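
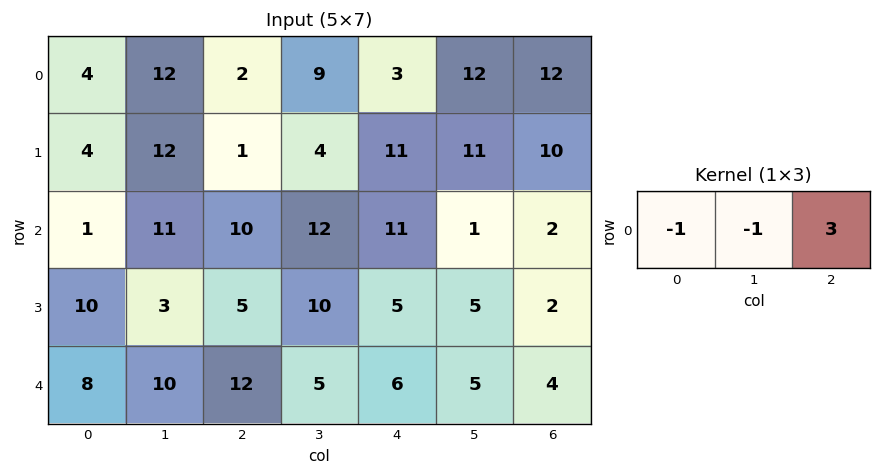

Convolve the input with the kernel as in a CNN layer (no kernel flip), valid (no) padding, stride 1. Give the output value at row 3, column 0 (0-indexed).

2

The receptive field on the input at this output position is [10 3 5]. Elementwise product with the kernel and sum: 10·-1 + 3·-1 + 5·3.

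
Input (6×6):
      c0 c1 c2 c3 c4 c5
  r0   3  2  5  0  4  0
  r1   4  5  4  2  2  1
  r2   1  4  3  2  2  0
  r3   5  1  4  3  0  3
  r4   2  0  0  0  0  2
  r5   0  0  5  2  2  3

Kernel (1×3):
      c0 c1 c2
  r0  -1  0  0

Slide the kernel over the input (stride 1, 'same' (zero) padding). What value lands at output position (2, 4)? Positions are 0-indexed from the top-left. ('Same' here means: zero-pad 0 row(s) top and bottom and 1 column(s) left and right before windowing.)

-2

The receptive field on the zero-padded input at this output position is [2 2 0]. Elementwise product with the kernel and sum: 2·-1.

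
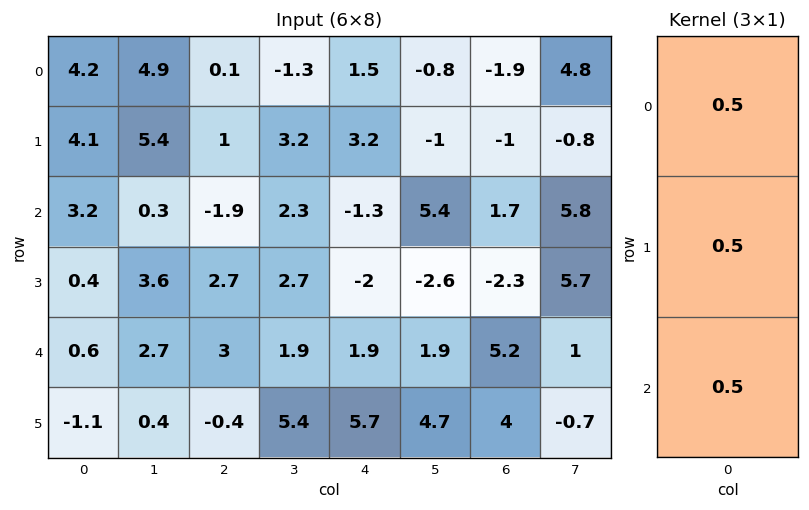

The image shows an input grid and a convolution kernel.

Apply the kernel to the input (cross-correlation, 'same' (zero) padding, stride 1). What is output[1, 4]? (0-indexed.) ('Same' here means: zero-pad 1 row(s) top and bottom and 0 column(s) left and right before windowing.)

1.7

The receptive field on the zero-padded input at this output position is [1.5 / 3.2 / -1.3]. Elementwise product with the kernel and sum: 1.5·0.5 + 3.2·0.5 + -1.3·0.5.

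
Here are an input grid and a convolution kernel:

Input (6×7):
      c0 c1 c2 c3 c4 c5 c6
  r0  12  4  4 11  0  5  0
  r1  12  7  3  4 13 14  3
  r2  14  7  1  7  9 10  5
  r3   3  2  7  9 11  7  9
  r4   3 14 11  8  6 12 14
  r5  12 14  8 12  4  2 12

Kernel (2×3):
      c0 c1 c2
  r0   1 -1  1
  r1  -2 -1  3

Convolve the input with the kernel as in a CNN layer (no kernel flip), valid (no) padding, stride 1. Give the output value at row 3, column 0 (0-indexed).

21

The receptive field on the input at this output position is [3 2 7 / 3 14 11]. Elementwise product with the kernel and sum: 3·1 + 2·-1 + 7·1 + 3·-2 + 14·-1 + 11·3.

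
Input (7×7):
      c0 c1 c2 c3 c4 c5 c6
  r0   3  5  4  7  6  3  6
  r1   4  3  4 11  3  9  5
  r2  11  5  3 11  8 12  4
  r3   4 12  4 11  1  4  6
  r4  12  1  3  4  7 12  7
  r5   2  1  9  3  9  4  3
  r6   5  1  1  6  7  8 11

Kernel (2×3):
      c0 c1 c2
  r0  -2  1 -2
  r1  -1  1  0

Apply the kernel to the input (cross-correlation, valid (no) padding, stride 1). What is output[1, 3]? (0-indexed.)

The receptive field on the input at this output position is [11 3 9 / 11 8 12]. Elementwise product with the kernel and sum: 11·-2 + 3·1 + 9·-2 + 11·-1 + 8·1.

-40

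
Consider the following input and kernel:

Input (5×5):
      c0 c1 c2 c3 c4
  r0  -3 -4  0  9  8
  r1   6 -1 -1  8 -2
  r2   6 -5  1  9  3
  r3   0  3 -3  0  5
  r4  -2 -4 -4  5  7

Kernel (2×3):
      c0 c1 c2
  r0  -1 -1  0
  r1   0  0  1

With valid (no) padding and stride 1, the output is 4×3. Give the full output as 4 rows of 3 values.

6 12 -11
-4 11 -4
-4 4 -5
-7 5 10

Output[0,0]: The receptive field on the input at this output position is [-3 -4 0 / 6 -1 -1]. Elementwise product with the kernel and sum: -3·-1 + -4·-1 + -1·1.
Output[0,1]: The receptive field on the input at this output position is [-4 0 9 / -1 -1 8]. Elementwise product with the kernel and sum: -4·-1 + 0·-1 + 8·1.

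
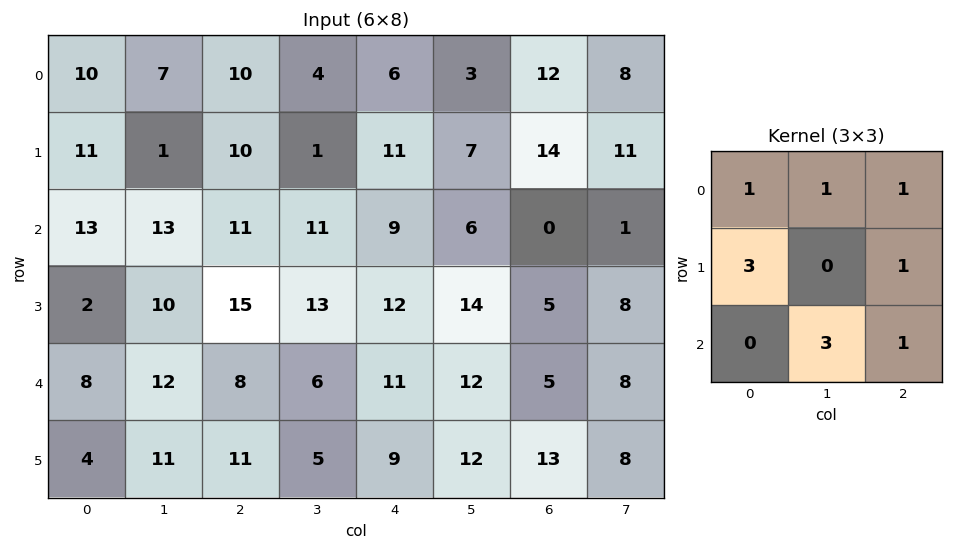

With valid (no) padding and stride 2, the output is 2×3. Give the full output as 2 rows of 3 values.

Output[0,0]: The receptive field on the input at this output position is [10 7 10 / 11 1 10 / 13 13 11]. Elementwise product with the kernel and sum: 10·1 + 7·1 + 10·1 + 11·3 + 10·1 + 13·3 + 11·1.

120 103 86
102 117 97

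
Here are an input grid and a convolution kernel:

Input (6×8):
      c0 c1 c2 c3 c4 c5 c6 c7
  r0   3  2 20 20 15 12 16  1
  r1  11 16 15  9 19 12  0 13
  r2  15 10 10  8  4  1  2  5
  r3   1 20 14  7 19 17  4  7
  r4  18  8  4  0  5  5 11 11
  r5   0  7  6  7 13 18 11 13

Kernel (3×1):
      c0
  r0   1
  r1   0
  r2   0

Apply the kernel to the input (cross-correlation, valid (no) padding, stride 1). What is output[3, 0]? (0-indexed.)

1

The receptive field on the input at this output position is [1 / 18 / 0]. Elementwise product with the kernel and sum: 1·1.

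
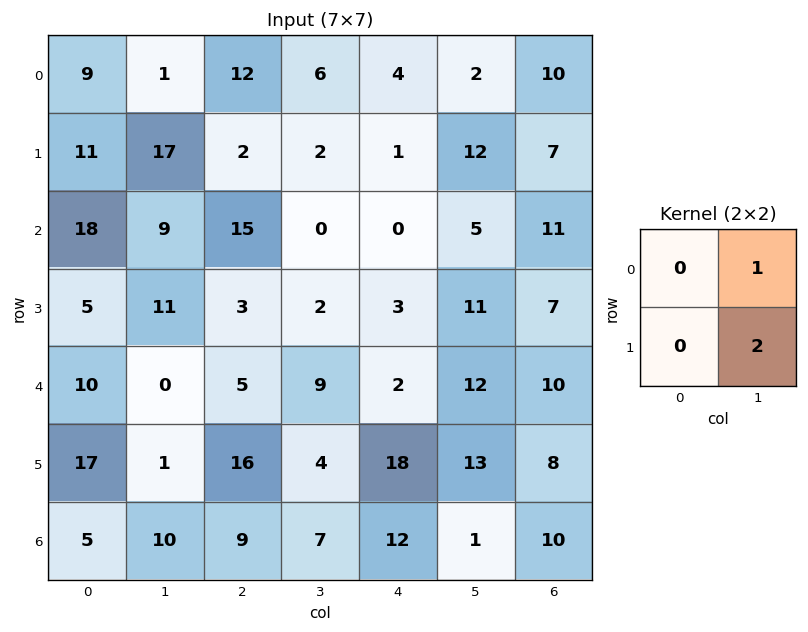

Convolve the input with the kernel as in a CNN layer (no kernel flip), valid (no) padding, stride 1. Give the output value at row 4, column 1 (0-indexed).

The receptive field on the input at this output position is [0 5 / 1 16]. Elementwise product with the kernel and sum: 5·1 + 16·2.

37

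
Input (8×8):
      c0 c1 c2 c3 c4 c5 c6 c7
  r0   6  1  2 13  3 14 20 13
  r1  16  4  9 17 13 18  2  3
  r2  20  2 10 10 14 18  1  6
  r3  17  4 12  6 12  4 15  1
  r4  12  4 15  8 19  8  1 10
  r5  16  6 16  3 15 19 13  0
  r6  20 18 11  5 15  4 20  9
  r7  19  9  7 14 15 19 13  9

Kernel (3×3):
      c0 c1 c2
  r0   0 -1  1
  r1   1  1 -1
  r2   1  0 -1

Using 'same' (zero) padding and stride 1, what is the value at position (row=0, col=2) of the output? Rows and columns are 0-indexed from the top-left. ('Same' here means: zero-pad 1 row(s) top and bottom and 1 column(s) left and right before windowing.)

The receptive field on the zero-padded input at this output position is [0 0 0 / 1 2 13 / 4 9 17]. Elementwise product with the kernel and sum: 0·-1 + 0·1 + 1·1 + 2·1 + 13·-1 + 4·1 + 17·-1.

-23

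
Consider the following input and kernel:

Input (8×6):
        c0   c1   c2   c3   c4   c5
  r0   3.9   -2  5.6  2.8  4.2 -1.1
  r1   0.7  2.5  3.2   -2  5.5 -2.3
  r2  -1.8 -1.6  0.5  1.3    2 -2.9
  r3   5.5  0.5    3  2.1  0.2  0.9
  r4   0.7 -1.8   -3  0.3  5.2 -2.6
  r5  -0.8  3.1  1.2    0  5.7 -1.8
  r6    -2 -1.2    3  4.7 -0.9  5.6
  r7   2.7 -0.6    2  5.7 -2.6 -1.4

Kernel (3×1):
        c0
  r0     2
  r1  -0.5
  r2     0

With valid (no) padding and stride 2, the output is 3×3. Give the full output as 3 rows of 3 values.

7.45 9.6 5.65
-6.35 -0.5 3.9
1.8 -6.6 7.55

Output[0,0]: The receptive field on the input at this output position is [3.9 / 0.7 / -1.8]. Elementwise product with the kernel and sum: 3.9·2 + 0.7·-0.5.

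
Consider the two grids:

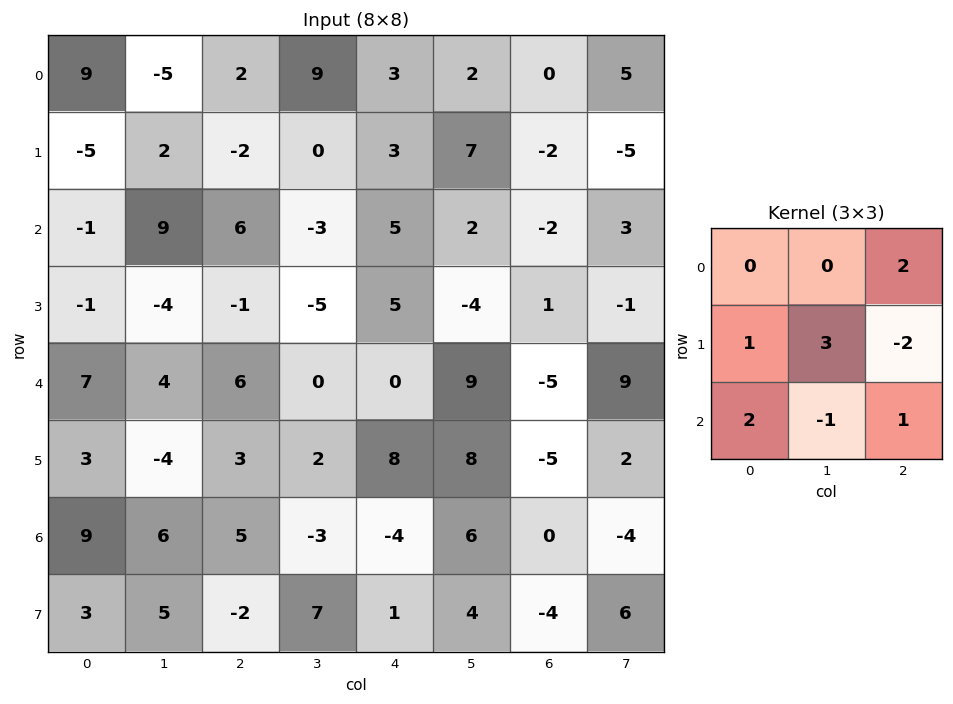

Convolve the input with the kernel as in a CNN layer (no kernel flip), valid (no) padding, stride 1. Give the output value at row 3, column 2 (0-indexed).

28

The receptive field on the input at this output position is [-1 -5 5 / 6 0 0 / 3 2 8]. Elementwise product with the kernel and sum: 5·2 + 6·1 + 0·3 + 0·-2 + 3·2 + 2·-1 + 8·1.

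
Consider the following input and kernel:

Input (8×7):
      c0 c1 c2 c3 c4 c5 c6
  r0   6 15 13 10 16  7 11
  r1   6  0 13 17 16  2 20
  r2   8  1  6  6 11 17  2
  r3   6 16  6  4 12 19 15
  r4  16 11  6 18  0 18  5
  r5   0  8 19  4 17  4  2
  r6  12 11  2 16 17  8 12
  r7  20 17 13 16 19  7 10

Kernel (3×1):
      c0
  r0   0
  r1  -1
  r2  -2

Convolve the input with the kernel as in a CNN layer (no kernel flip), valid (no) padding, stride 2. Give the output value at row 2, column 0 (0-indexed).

-24

The receptive field on the input at this output position is [16 / 0 / 12]. Elementwise product with the kernel and sum: 0·-1 + 12·-2.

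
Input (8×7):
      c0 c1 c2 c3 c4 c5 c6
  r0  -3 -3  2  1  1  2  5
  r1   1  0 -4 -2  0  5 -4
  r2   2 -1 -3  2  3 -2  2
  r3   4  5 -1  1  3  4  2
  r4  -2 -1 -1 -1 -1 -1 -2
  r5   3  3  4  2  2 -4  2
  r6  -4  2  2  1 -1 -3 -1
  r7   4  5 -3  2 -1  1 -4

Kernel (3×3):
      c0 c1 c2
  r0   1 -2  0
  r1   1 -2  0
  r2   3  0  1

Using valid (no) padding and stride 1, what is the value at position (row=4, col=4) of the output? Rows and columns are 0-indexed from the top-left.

7

The receptive field on the input at this output position is [-1 -1 -2 / 2 -4 2 / -1 -3 -1]. Elementwise product with the kernel and sum: -1·1 + -1·-2 + 2·1 + -4·-2 + -1·3 + -1·1.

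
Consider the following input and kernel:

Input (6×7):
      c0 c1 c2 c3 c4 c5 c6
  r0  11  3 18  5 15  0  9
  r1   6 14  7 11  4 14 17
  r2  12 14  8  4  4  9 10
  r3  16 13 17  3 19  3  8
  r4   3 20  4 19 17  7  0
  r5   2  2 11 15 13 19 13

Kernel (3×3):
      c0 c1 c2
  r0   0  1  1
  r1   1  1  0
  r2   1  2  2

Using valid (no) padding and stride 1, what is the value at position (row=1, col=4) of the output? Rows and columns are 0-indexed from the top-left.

85

The receptive field on the input at this output position is [4 14 17 / 4 9 10 / 19 3 8]. Elementwise product with the kernel and sum: 14·1 + 17·1 + 4·1 + 9·1 + 19·1 + 3·2 + 8·2.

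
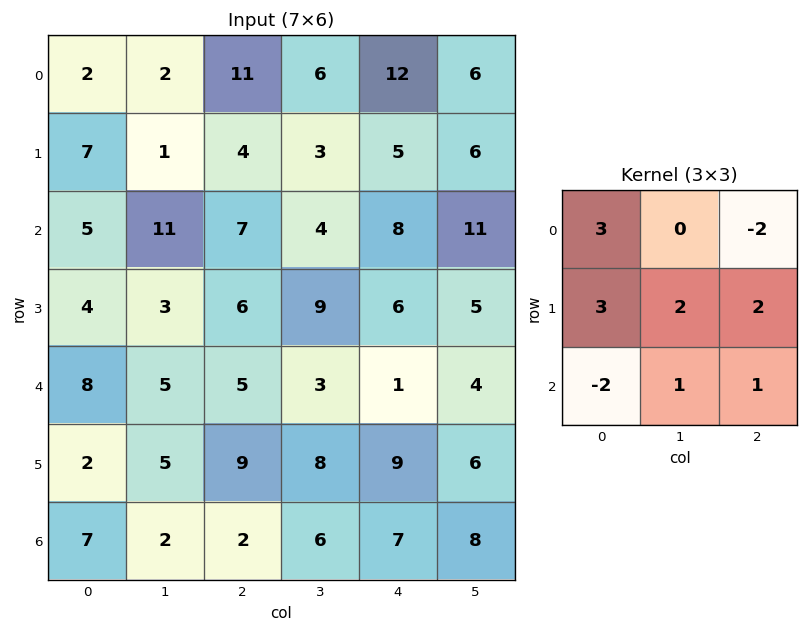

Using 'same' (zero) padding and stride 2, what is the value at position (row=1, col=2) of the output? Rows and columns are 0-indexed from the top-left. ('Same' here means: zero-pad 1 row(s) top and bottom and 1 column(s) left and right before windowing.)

The receptive field on the zero-padded input at this output position is [3 5 6 / 4 8 11 / 9 6 5]. Elementwise product with the kernel and sum: 3·3 + 6·-2 + 4·3 + 8·2 + 11·2 + 9·-2 + 6·1 + 5·1.

40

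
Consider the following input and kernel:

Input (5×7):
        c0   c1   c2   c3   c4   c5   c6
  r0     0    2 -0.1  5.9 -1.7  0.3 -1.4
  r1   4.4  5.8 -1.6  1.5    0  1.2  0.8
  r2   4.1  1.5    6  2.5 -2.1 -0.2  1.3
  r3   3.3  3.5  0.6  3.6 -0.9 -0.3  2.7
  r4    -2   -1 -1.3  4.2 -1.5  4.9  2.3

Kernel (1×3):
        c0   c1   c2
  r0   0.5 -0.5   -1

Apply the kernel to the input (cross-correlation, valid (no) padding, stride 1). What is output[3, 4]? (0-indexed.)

The receptive field on the input at this output position is [-0.9 -0.3 2.7]. Elementwise product with the kernel and sum: -0.9·0.5 + -0.3·-0.5 + 2.7·-1.

-3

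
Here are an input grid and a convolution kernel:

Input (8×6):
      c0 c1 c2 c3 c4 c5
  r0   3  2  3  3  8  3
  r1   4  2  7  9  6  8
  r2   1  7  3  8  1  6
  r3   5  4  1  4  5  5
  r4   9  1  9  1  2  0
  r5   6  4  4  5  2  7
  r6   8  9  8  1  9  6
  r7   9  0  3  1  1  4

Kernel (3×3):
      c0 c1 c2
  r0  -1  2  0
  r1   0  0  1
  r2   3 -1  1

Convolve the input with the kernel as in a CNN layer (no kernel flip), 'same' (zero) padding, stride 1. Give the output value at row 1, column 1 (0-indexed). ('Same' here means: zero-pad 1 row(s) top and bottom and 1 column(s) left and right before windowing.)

7

The receptive field on the zero-padded input at this output position is [3 2 3 / 4 2 7 / 1 7 3]. Elementwise product with the kernel and sum: 3·-1 + 2·2 + 7·1 + 1·3 + 7·-1 + 3·1.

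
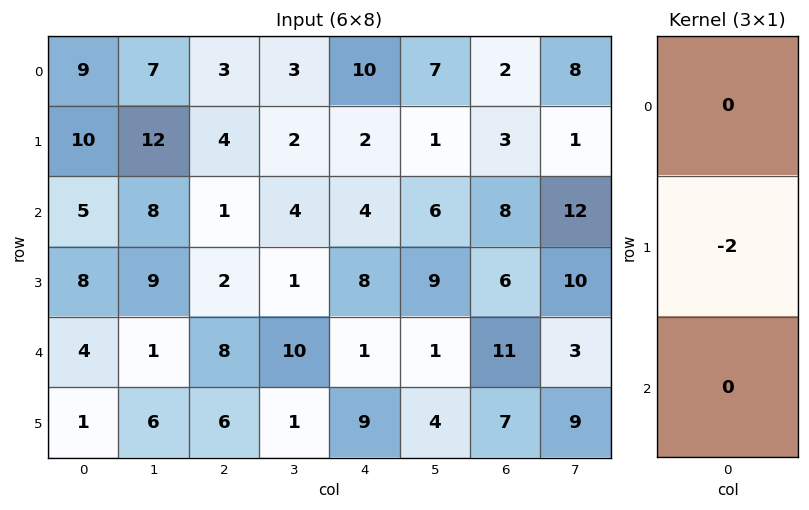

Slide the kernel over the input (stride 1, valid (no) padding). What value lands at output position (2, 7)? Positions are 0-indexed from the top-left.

-20

The receptive field on the input at this output position is [12 / 10 / 3]. Elementwise product with the kernel and sum: 10·-2.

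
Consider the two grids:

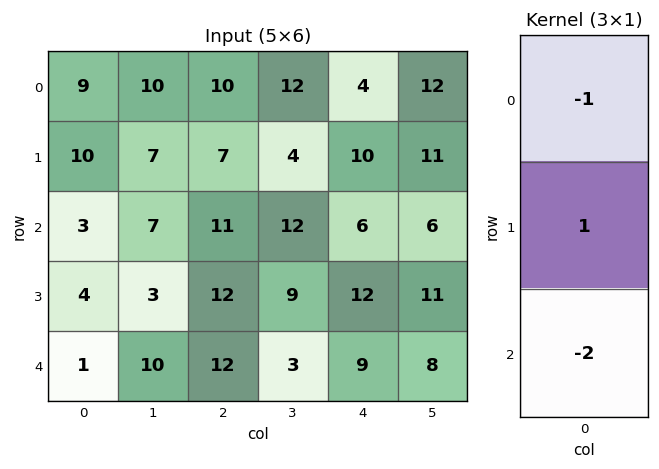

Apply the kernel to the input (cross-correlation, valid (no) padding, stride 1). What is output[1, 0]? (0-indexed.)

The receptive field on the input at this output position is [10 / 3 / 4]. Elementwise product with the kernel and sum: 10·-1 + 3·1 + 4·-2.

-15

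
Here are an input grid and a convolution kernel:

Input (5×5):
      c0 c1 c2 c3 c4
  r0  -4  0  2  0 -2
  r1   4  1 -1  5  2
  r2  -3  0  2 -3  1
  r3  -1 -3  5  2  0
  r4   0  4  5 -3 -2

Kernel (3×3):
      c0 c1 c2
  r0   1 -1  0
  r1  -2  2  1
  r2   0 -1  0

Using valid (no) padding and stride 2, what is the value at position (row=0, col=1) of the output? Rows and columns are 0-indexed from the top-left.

19

The receptive field on the input at this output position is [2 0 -2 / -1 5 2 / 2 -3 1]. Elementwise product with the kernel and sum: 2·1 + 0·-1 + -1·-2 + 5·2 + 2·1 + -3·-1.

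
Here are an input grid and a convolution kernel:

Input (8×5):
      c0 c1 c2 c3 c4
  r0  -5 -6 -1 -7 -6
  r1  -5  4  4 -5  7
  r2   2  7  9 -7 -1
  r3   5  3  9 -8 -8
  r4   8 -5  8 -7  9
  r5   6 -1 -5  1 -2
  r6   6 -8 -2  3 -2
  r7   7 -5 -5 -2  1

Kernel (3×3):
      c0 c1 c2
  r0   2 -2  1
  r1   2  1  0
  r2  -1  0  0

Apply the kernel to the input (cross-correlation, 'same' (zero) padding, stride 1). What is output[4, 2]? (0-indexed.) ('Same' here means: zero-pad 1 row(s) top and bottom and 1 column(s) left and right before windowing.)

-21

The receptive field on the zero-padded input at this output position is [3 9 -8 / -5 8 -7 / -1 -5 1]. Elementwise product with the kernel and sum: 3·2 + 9·-2 + -8·1 + -5·2 + 8·1 + -1·-1.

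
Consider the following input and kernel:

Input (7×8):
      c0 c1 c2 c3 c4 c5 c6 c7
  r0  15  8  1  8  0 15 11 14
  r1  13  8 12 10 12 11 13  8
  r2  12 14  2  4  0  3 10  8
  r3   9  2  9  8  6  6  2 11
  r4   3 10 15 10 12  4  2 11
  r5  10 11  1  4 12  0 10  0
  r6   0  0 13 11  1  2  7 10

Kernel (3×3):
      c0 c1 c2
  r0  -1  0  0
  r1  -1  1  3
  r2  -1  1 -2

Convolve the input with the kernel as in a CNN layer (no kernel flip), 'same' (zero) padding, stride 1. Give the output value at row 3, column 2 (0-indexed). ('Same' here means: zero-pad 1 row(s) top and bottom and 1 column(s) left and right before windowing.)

2

The receptive field on the zero-padded input at this output position is [14 2 4 / 2 9 8 / 10 15 10]. Elementwise product with the kernel and sum: 14·-1 + 2·-1 + 9·1 + 8·3 + 10·-1 + 15·1 + 10·-2.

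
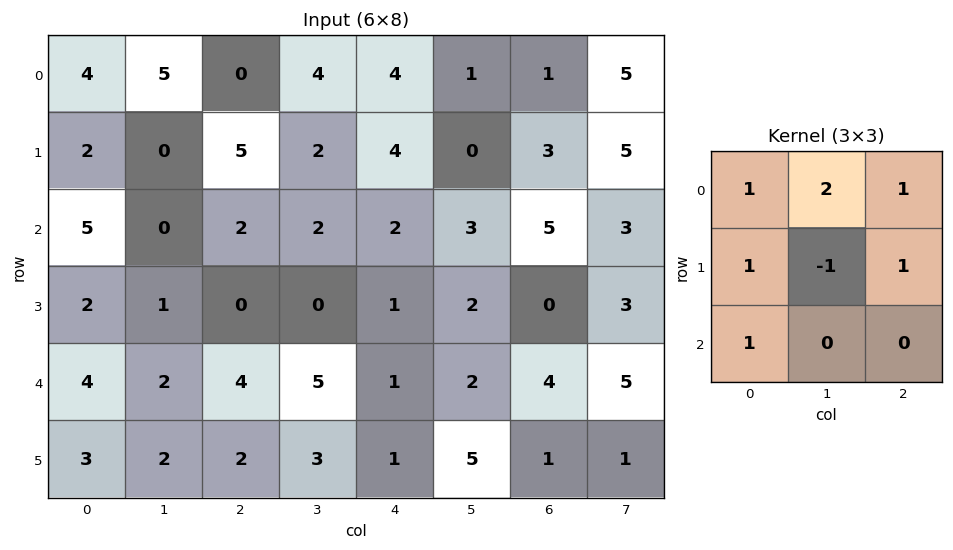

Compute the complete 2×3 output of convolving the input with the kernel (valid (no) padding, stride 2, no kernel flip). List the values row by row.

Output[0,0]: The receptive field on the input at this output position is [4 5 0 / 2 0 5 / 5 0 2]. Elementwise product with the kernel and sum: 4·1 + 5·2 + 0·1 + 2·1 + 0·-1 + 5·1 + 5·1.
Output[0,1]: The receptive field on the input at this output position is [0 4 4 / 5 2 4 / 2 2 2]. Elementwise product with the kernel and sum: 0·1 + 4·2 + 4·1 + 5·1 + 2·-1 + 4·1 + 2·1.

26 21 16
12 13 13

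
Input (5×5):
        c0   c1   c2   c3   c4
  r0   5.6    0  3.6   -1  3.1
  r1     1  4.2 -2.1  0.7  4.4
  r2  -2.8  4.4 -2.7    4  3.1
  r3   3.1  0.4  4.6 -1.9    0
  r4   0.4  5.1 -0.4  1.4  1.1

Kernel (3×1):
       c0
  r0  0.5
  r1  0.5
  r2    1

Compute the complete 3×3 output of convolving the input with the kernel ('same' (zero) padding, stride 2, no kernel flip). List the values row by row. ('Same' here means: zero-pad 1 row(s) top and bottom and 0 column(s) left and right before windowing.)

Output[0,0]: The receptive field on the zero-padded input at this output position is [0 / 5.6 / 1]. Elementwise product with the kernel and sum: 0·0.5 + 5.6·0.5 + 1·1.

3.8 -0.3 5.95
2.2 2.2 3.75
1.75 2.1 0.55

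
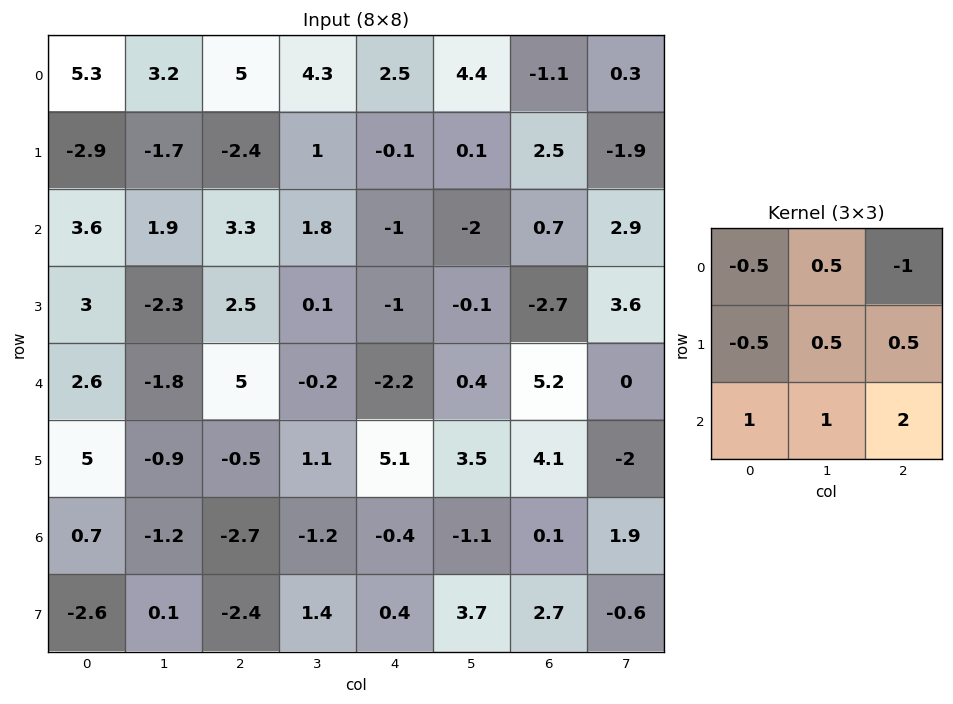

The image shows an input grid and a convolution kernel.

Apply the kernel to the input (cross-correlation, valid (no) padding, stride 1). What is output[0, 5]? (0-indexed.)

The receptive field on the input at this output position is [4.4 -1.1 0.3 / 0.1 2.5 -1.9 / -2 0.7 2.9]. Elementwise product with the kernel and sum: 4.4·-0.5 + -1.1·0.5 + 0.3·-1 + 0.1·-0.5 + 2.5·0.5 + -1.9·0.5 + -2·1 + 0.7·1 + 2.9·2.

1.7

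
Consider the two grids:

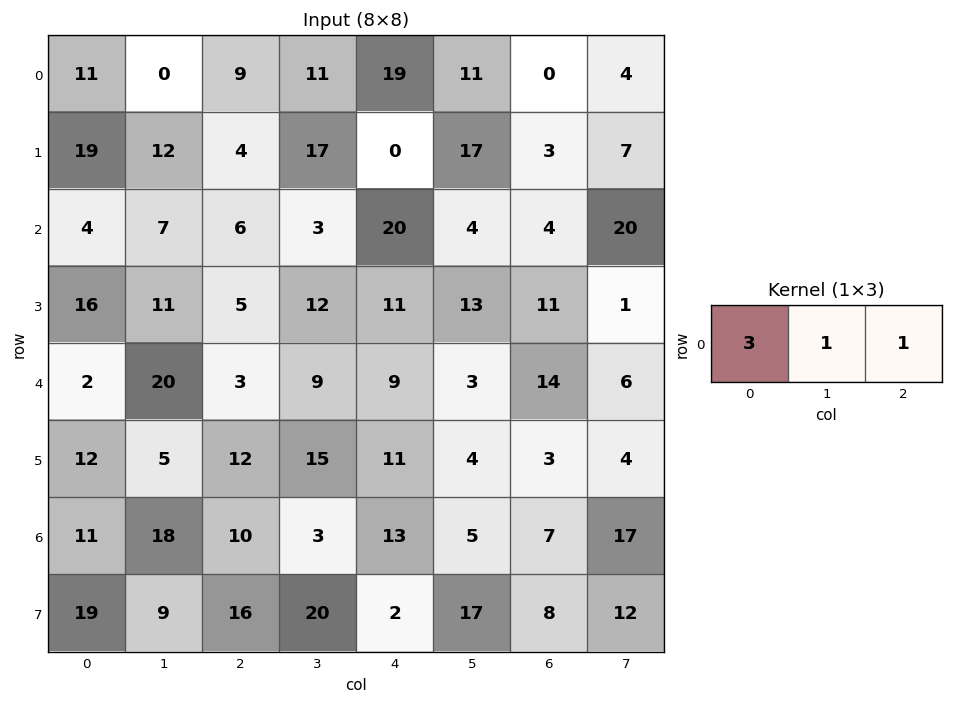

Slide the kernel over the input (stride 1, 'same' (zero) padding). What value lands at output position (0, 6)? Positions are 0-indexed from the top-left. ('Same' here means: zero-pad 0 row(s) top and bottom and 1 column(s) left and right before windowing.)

The receptive field on the zero-padded input at this output position is [11 0 4]. Elementwise product with the kernel and sum: 11·3 + 0·1 + 4·1.

37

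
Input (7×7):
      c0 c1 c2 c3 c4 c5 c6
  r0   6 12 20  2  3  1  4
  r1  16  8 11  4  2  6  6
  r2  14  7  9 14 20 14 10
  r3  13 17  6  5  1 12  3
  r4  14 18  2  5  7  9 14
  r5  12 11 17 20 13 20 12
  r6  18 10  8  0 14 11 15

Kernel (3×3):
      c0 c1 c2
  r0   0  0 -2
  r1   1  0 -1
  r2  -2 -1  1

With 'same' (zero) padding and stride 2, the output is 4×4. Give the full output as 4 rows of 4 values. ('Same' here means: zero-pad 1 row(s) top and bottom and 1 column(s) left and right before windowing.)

-20 -13 -3 -17
-19 -50 -11 -13
-53 -16 -61 -43
-32 -30 -51 11

Output[0,0]: The receptive field on the zero-padded input at this output position is [0 0 0 / 0 6 12 / 0 16 8]. Elementwise product with the kernel and sum: 0·-2 + 0·1 + 12·-1 + 0·-2 + 16·-1 + 8·1.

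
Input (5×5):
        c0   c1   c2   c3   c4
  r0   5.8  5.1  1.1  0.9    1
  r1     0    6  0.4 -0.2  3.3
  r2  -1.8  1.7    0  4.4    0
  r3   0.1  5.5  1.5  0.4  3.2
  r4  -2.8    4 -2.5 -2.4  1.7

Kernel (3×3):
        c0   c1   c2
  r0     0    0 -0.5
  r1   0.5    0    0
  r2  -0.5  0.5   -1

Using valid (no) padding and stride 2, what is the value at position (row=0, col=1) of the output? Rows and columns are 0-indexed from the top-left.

1.9

The receptive field on the input at this output position is [1.1 0.9 1 / 0.4 -0.2 3.3 / 0 4.4 0]. Elementwise product with the kernel and sum: 1·-0.5 + 0.4·0.5 + 0·-0.5 + 4.4·0.5 + 0·-1.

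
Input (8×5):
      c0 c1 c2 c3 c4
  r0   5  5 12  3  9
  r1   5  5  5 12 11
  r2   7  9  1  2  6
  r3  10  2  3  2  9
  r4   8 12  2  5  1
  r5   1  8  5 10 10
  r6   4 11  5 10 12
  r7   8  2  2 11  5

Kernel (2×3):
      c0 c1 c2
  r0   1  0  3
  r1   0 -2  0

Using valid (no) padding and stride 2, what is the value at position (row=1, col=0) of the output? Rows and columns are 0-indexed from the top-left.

The receptive field on the input at this output position is [7 9 1 / 10 2 3]. Elementwise product with the kernel and sum: 7·1 + 1·3 + 2·-2.

6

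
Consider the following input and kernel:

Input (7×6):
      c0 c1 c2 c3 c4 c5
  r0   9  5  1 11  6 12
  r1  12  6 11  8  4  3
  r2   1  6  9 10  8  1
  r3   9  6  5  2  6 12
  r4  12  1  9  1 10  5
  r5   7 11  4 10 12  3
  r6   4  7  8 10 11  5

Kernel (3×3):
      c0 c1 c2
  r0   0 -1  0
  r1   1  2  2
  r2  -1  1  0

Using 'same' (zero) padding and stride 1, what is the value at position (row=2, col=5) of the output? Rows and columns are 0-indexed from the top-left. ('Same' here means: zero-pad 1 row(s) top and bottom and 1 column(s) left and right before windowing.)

The receptive field on the zero-padded input at this output position is [4 3 0 / 8 1 0 / 6 12 0]. Elementwise product with the kernel and sum: 3·-1 + 8·1 + 1·2 + 0·2 + 6·-1 + 12·1.

13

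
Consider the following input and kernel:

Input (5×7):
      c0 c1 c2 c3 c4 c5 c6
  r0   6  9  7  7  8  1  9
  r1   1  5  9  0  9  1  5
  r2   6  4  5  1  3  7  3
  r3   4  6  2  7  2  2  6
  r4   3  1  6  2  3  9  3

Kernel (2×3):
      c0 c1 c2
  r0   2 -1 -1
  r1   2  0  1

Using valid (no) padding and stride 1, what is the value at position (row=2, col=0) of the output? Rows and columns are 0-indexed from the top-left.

The receptive field on the input at this output position is [6 4 5 / 4 6 2]. Elementwise product with the kernel and sum: 6·2 + 4·-1 + 5·-1 + 4·2 + 2·1.

13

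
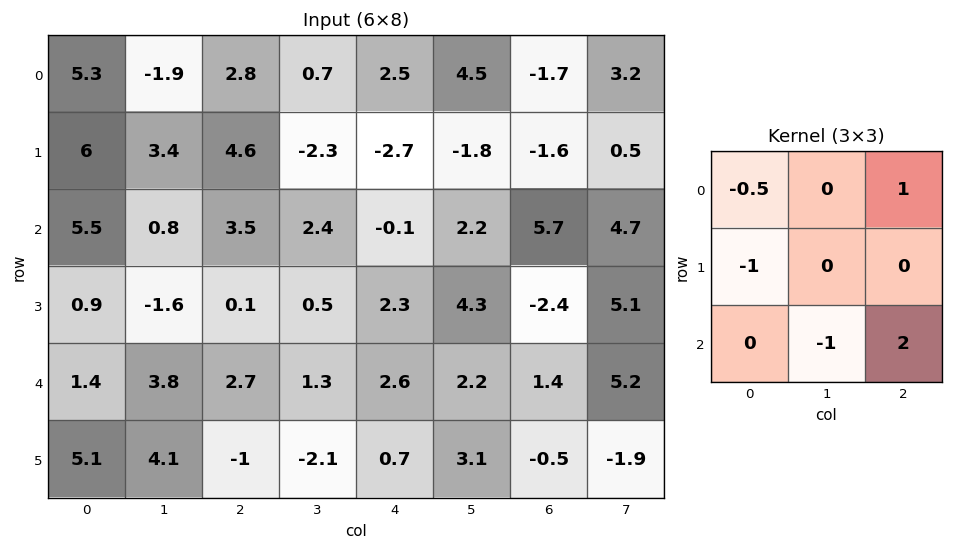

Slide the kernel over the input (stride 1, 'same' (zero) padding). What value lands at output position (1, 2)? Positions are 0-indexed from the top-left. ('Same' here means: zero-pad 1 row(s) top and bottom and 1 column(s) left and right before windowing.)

The receptive field on the zero-padded input at this output position is [-1.9 2.8 0.7 / 3.4 4.6 -2.3 / 0.8 3.5 2.4]. Elementwise product with the kernel and sum: -1.9·-0.5 + 0.7·1 + 3.4·-1 + 3.5·-1 + 2.4·2.

-0.45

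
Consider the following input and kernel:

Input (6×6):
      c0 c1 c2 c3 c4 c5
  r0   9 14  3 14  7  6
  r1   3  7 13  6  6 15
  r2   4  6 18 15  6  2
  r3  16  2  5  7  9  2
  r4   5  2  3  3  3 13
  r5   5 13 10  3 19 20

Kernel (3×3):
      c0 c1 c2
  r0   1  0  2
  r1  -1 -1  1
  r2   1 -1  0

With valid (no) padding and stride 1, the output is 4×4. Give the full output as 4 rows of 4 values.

16 16 7 38
51 7 -4 15
30 35 27 5
14 17 27 2

Output[0,0]: The receptive field on the input at this output position is [9 14 3 / 3 7 13 / 4 6 18]. Elementwise product with the kernel and sum: 9·1 + 3·2 + 3·-1 + 7·-1 + 13·1 + 4·1 + 6·-1.
Output[0,1]: The receptive field on the input at this output position is [14 3 14 / 7 13 6 / 6 18 15]. Elementwise product with the kernel and sum: 14·1 + 14·2 + 7·-1 + 13·-1 + 6·1 + 6·1 + 18·-1.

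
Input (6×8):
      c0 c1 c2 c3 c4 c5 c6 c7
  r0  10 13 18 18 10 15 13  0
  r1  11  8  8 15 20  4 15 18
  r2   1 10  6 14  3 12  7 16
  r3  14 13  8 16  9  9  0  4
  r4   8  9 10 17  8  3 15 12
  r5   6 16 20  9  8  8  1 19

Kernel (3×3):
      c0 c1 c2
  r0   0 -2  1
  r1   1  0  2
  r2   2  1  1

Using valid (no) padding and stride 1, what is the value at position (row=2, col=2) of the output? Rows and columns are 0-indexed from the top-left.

The receptive field on the input at this output position is [6 14 3 / 8 16 9 / 10 17 8]. Elementwise product with the kernel and sum: 14·-2 + 3·1 + 8·1 + 9·2 + 10·2 + 17·1 + 8·1.

46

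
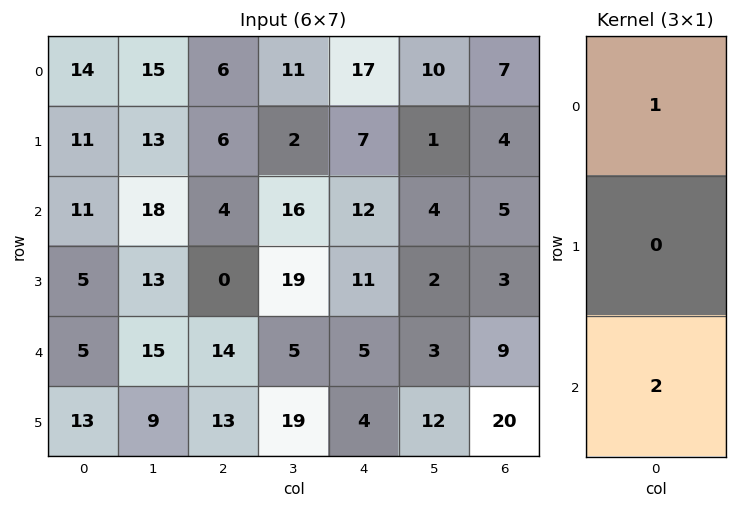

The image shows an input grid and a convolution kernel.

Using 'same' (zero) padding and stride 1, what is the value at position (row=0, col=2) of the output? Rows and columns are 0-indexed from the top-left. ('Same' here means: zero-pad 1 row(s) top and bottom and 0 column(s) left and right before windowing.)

The receptive field on the zero-padded input at this output position is [0 / 6 / 6]. Elementwise product with the kernel and sum: 0·1 + 6·2.

12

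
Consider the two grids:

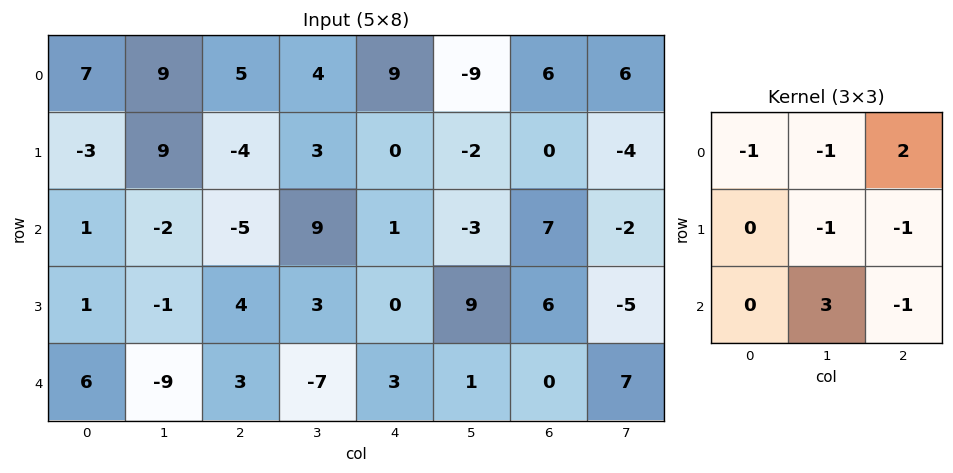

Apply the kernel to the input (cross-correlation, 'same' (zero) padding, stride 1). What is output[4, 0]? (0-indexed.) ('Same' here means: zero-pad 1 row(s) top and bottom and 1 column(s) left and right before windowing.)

0

The receptive field on the zero-padded input at this output position is [0 1 -1 / 0 6 -9 / 0 0 0]. Elementwise product with the kernel and sum: 0·-1 + 1·-1 + -1·2 + 6·-1 + -9·-1 + 0·3 + 0·-1.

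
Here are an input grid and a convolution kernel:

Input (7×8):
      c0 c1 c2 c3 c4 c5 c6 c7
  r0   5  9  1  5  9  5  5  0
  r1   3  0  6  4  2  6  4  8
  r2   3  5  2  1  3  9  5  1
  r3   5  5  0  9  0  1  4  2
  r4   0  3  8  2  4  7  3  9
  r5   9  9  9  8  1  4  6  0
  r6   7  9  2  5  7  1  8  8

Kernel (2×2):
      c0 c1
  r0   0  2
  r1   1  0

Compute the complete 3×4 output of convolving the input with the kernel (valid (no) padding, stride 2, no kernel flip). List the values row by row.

21 16 12 4
15 2 18 6
15 13 15 24

Output[0,0]: The receptive field on the input at this output position is [5 9 / 3 0]. Elementwise product with the kernel and sum: 9·2 + 3·1.
Output[0,1]: The receptive field on the input at this output position is [1 5 / 6 4]. Elementwise product with the kernel and sum: 5·2 + 6·1.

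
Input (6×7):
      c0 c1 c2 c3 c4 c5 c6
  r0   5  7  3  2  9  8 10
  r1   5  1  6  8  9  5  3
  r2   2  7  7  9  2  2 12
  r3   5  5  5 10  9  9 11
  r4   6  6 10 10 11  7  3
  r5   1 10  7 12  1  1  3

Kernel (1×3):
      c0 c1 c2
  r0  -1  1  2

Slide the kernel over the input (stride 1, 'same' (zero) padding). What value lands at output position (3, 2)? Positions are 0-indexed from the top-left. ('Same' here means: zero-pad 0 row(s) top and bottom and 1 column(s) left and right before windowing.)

The receptive field on the zero-padded input at this output position is [5 5 10]. Elementwise product with the kernel and sum: 5·-1 + 5·1 + 10·2.

20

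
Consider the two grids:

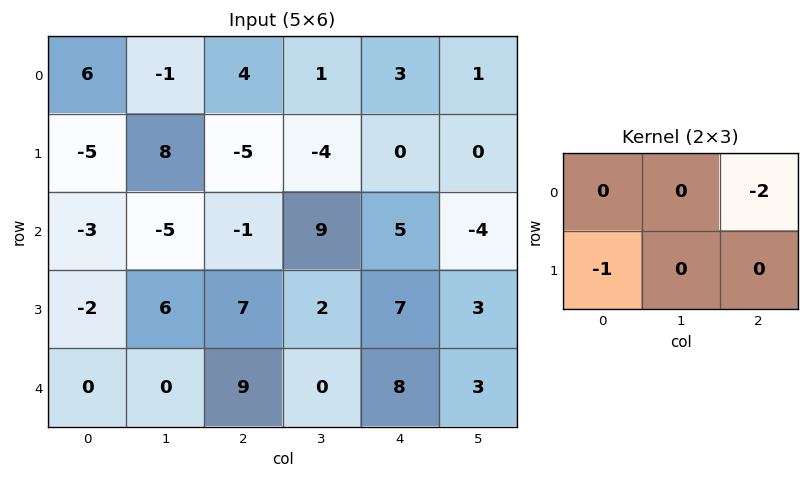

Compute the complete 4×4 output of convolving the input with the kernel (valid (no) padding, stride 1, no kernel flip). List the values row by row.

-3 -10 -1 2
13 13 1 -9
4 -24 -17 6
-14 -4 -23 -6

Output[0,0]: The receptive field on the input at this output position is [6 -1 4 / -5 8 -5]. Elementwise product with the kernel and sum: 4·-2 + -5·-1.
Output[0,1]: The receptive field on the input at this output position is [-1 4 1 / 8 -5 -4]. Elementwise product with the kernel and sum: 1·-2 + 8·-1.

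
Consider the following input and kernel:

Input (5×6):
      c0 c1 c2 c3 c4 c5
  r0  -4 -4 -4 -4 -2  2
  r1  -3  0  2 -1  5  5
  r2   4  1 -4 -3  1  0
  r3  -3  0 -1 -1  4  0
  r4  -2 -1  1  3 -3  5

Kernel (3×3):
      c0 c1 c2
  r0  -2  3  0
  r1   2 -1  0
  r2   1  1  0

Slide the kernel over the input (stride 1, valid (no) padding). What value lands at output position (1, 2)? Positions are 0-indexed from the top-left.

The receptive field on the input at this output position is [2 -1 5 / -4 -3 1 / -1 -1 4]. Elementwise product with the kernel and sum: 2·-2 + -1·3 + -4·2 + -3·-1 + -1·1 + -1·1.

-14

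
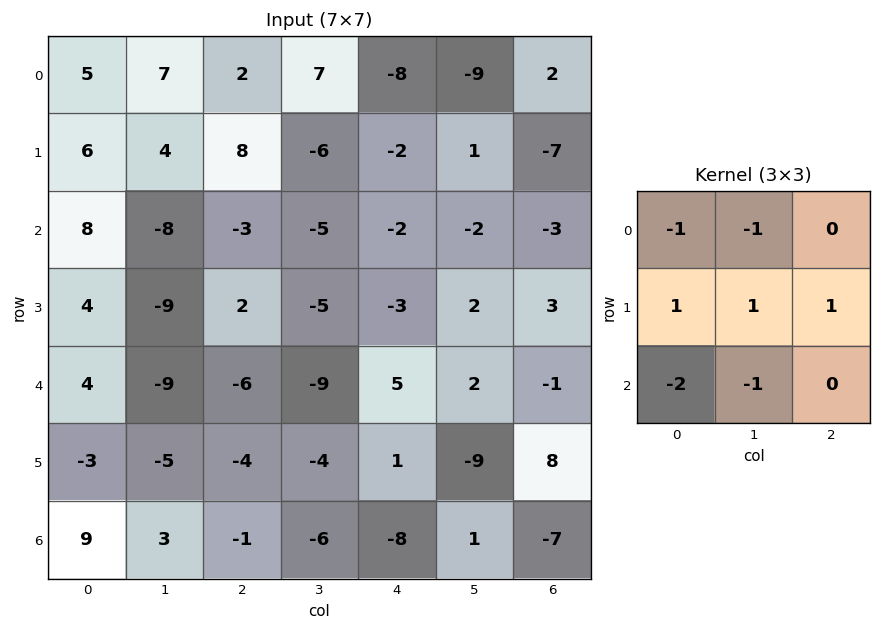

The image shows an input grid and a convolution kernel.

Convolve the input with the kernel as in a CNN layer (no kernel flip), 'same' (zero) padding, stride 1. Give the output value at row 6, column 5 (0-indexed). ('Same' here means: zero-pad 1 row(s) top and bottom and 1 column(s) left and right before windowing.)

-6

The receptive field on the zero-padded input at this output position is [1 -9 8 / -8 1 -7 / 0 0 0]. Elementwise product with the kernel and sum: 1·-1 + -9·-1 + -8·1 + 1·1 + -7·1 + 0·-2 + 0·-1.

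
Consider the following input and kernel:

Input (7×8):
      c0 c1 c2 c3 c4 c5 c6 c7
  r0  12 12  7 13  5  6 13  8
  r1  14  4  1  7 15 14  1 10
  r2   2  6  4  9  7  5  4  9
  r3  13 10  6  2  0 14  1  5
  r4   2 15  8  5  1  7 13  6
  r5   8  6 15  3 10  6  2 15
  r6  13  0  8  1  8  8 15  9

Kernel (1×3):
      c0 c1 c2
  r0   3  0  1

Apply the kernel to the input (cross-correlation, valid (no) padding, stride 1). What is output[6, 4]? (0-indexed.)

39

The receptive field on the input at this output position is [8 8 15]. Elementwise product with the kernel and sum: 8·3 + 15·1.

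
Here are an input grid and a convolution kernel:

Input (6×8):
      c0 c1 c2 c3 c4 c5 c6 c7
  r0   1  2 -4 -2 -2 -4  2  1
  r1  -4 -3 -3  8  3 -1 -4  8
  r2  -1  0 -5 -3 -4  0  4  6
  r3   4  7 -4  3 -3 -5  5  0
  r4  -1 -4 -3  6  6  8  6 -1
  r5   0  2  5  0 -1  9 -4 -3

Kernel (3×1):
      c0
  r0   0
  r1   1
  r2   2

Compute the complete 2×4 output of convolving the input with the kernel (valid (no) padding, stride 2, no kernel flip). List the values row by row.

-6 -13 -5 4
2 -10 9 17

Output[0,0]: The receptive field on the input at this output position is [1 / -4 / -1]. Elementwise product with the kernel and sum: -4·1 + -1·2.
Output[0,1]: The receptive field on the input at this output position is [-4 / -3 / -5]. Elementwise product with the kernel and sum: -3·1 + -5·2.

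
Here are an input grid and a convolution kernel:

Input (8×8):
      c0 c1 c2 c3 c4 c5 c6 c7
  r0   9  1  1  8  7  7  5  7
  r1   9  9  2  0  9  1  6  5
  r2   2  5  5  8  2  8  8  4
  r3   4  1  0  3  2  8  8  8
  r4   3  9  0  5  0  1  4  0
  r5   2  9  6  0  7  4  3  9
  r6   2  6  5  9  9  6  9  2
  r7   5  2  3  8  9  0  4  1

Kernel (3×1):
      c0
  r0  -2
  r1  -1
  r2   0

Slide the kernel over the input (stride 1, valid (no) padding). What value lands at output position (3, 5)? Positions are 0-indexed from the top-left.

The receptive field on the input at this output position is [8 / 1 / 4]. Elementwise product with the kernel and sum: 8·-2 + 1·-1.

-17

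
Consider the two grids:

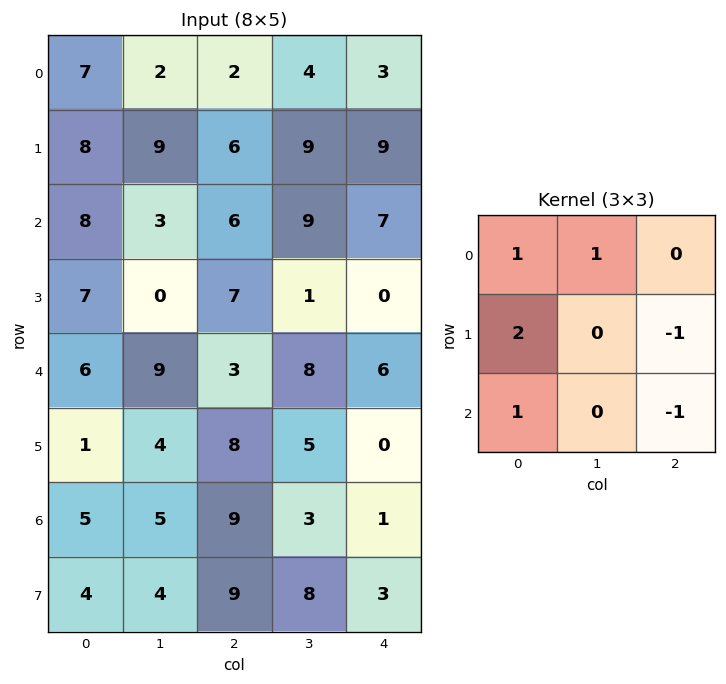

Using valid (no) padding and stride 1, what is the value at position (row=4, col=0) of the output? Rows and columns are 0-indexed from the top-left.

The receptive field on the input at this output position is [6 9 3 / 1 4 8 / 5 5 9]. Elementwise product with the kernel and sum: 6·1 + 9·1 + 1·2 + 8·-1 + 5·1 + 9·-1.

5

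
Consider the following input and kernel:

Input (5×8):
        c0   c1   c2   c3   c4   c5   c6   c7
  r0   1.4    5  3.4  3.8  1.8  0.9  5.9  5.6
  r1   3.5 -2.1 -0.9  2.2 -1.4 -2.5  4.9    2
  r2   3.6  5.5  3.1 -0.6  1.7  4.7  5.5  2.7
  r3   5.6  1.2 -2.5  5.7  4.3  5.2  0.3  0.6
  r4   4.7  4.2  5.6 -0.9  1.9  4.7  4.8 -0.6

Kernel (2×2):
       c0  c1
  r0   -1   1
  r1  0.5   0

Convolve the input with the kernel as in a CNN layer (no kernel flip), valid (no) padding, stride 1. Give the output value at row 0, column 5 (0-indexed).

The receptive field on the input at this output position is [0.9 5.9 / -2.5 4.9]. Elementwise product with the kernel and sum: 0.9·-1 + 5.9·1 + -2.5·0.5.

3.75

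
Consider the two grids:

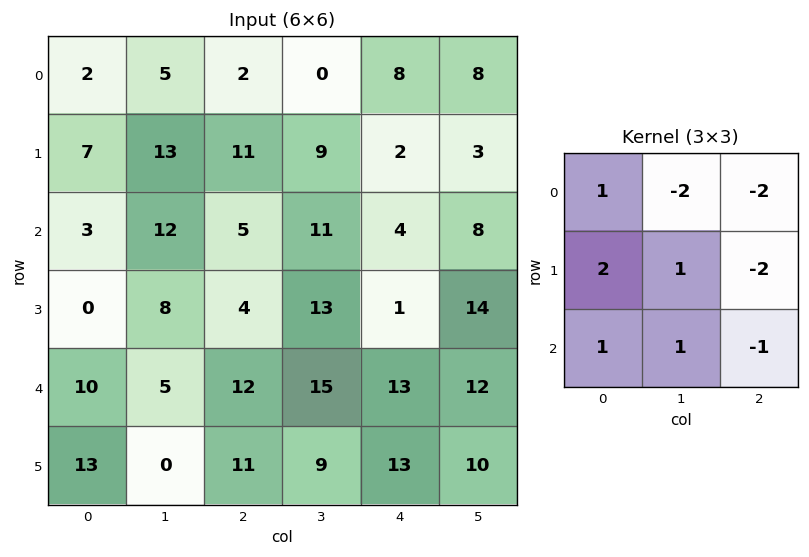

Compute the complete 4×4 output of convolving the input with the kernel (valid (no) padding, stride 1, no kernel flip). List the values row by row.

Output[0,0]: The receptive field on the input at this output position is [2 5 2 / 7 13 11 / 3 12 5]. Elementwise product with the kernel and sum: 2·1 + 5·-2 + 2·-2 + 7·2 + 13·1 + 11·-2 + 3·1 + 12·1 + 5·-1.
Output[0,1]: The receptive field on the input at this output position is [5 2 0 / 13 11 9 / 12 5 11]. Elementwise product with the kernel and sum: 5·1 + 2·-2 + 0·-2 + 13·2 + 11·1 + 9·-2 + 12·1 + 5·1 + 11·-1.

3 26 25 -11
-29 -21 18 9
-28 -24 8 2
-21 -32 -4 14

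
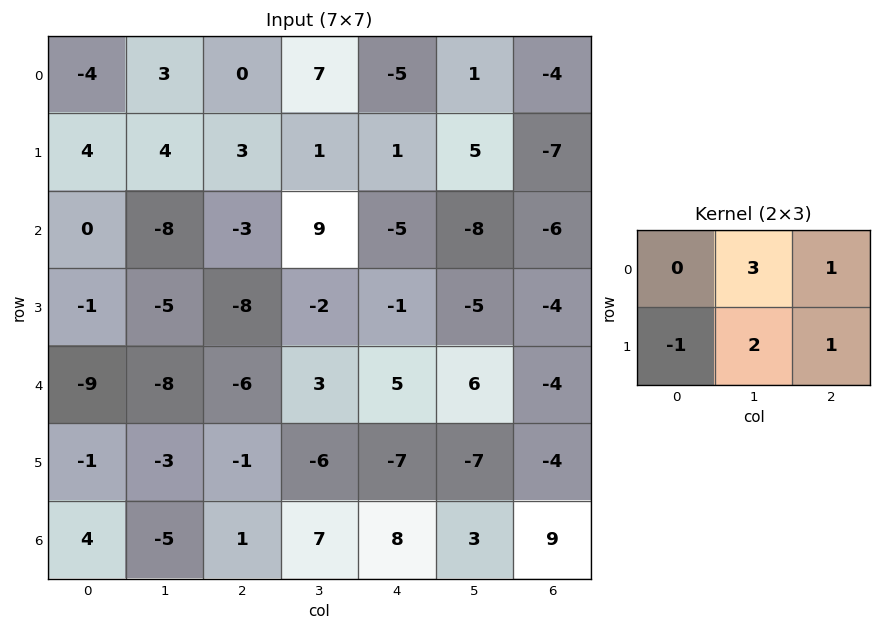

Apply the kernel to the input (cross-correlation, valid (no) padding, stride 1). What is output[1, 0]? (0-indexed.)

The receptive field on the input at this output position is [4 4 3 / 0 -8 -3]. Elementwise product with the kernel and sum: 4·3 + 3·1 + 0·-1 + -8·2 + -3·1.

-4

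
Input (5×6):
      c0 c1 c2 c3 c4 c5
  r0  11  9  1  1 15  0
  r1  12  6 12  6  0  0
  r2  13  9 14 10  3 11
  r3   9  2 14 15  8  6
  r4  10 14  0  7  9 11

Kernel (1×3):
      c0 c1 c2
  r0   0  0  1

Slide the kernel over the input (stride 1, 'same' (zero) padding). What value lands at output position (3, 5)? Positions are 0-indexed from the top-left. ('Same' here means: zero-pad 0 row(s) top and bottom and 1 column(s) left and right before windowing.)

0

The receptive field on the zero-padded input at this output position is [8 6 0]. Elementwise product with the kernel and sum: 0·1.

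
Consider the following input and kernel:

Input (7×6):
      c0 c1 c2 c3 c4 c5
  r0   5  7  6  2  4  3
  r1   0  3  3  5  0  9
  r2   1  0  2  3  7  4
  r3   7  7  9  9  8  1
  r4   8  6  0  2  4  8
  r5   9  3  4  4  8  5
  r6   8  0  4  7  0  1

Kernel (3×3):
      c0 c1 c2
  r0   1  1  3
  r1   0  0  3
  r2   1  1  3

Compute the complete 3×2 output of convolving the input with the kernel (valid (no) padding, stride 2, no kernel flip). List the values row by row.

Output[0,0]: The receptive field on the input at this output position is [5 7 6 / 0 3 3 / 1 0 2]. Elementwise product with the kernel and sum: 5·1 + 7·1 + 6·3 + 3·3 + 1·1 + 0·1 + 2·3.
Output[0,1]: The receptive field on the input at this output position is [6 2 4 / 3 5 0 / 2 3 7]. Elementwise product with the kernel and sum: 6·1 + 2·1 + 4·3 + 0·3 + 2·1 + 3·1 + 7·3.

46 46
48 64
46 49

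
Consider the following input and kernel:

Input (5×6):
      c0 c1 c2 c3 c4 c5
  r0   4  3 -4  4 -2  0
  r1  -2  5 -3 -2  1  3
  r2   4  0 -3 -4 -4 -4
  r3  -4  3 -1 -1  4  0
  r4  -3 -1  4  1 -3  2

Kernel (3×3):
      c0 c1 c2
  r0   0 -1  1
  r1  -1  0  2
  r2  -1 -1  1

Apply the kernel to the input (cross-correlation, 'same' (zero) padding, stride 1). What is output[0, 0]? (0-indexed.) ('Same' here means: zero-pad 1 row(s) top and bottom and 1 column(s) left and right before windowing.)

The receptive field on the zero-padded input at this output position is [0 0 0 / 0 4 3 / 0 -2 5]. Elementwise product with the kernel and sum: 0·-1 + 0·1 + 0·-1 + 3·2 + 0·-1 + -2·-1 + 5·1.

13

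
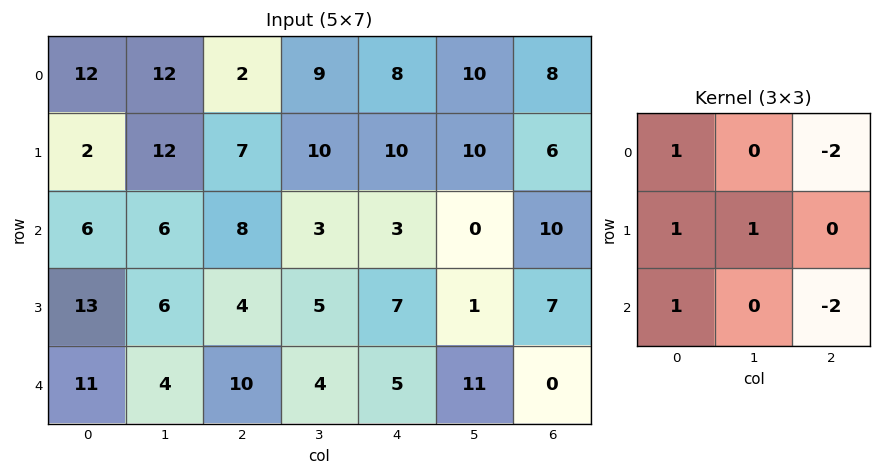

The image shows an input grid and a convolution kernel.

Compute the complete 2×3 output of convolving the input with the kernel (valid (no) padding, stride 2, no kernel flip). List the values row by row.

Output[0,0]: The receptive field on the input at this output position is [12 12 2 / 2 12 7 / 6 6 8]. Elementwise product with the kernel and sum: 12·1 + 2·-2 + 2·1 + 12·1 + 6·1 + 8·-2.
Output[0,1]: The receptive field on the input at this output position is [2 9 8 / 7 10 10 / 8 3 3]. Elementwise product with the kernel and sum: 2·1 + 8·-2 + 7·1 + 10·1 + 8·1 + 3·-2.

12 5 -5
0 11 -4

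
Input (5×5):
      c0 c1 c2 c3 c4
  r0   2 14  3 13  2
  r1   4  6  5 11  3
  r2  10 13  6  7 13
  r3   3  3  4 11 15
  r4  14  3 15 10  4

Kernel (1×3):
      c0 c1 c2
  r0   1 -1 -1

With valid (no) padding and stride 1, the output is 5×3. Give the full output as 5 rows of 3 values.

Output[0,0]: The receptive field on the input at this output position is [2 14 3]. Elementwise product with the kernel and sum: 2·1 + 14·-1 + 3·-1.

-15 -2 -12
-7 -10 -9
-9 0 -14
-4 -12 -22
-4 -22 1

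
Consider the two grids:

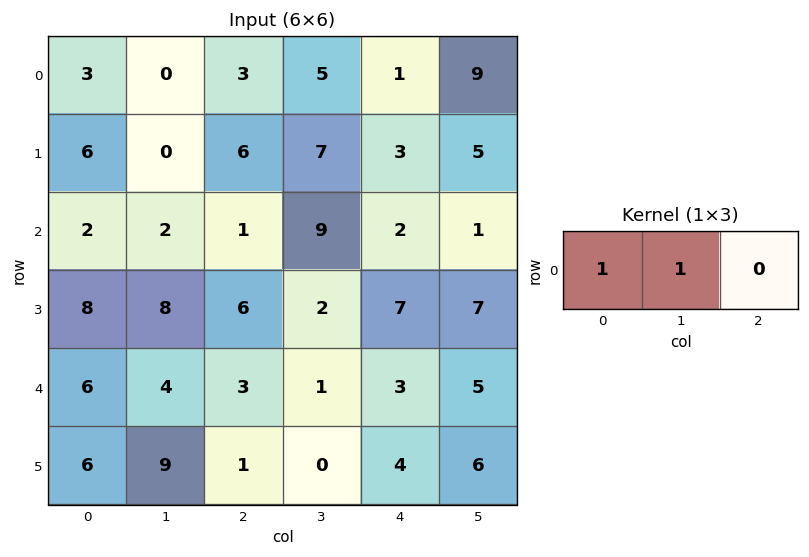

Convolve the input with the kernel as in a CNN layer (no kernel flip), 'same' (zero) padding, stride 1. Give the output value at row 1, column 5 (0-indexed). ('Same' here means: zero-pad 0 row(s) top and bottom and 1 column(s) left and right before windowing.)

The receptive field on the zero-padded input at this output position is [3 5 0]. Elementwise product with the kernel and sum: 3·1 + 5·1.

8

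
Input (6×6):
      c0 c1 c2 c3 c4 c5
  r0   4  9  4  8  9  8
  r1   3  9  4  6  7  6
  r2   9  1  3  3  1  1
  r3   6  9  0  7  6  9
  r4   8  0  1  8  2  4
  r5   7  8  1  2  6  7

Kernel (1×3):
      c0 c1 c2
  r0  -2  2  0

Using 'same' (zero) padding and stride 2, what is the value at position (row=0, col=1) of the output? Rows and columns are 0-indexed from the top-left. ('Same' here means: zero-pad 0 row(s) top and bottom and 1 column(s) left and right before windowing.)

-10

The receptive field on the zero-padded input at this output position is [9 4 8]. Elementwise product with the kernel and sum: 9·-2 + 4·2.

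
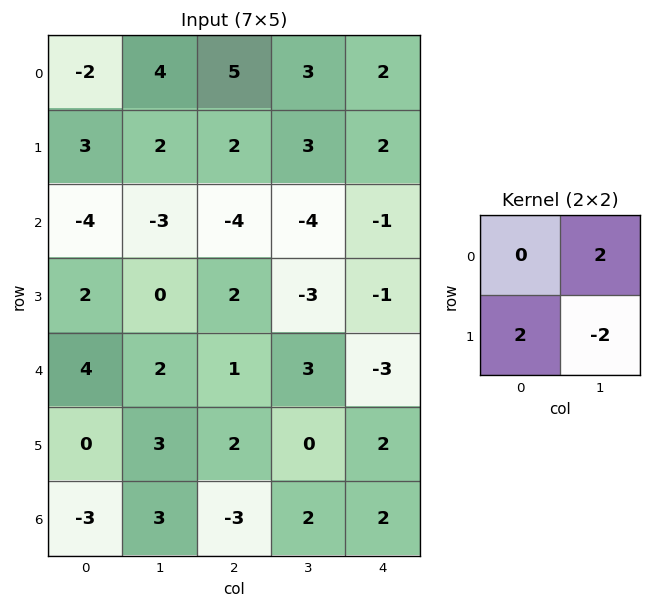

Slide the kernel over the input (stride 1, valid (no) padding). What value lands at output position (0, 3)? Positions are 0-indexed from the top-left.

6

The receptive field on the input at this output position is [3 2 / 3 2]. Elementwise product with the kernel and sum: 2·2 + 3·2 + 2·-2.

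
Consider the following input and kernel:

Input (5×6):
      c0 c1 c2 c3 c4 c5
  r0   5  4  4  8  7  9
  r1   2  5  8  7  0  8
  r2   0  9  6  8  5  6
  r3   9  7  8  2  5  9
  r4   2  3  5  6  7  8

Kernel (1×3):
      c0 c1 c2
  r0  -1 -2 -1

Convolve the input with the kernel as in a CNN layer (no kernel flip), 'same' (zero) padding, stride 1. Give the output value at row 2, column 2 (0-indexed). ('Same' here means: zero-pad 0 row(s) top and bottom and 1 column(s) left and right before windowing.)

-29

The receptive field on the zero-padded input at this output position is [9 6 8]. Elementwise product with the kernel and sum: 9·-1 + 6·-2 + 8·-1.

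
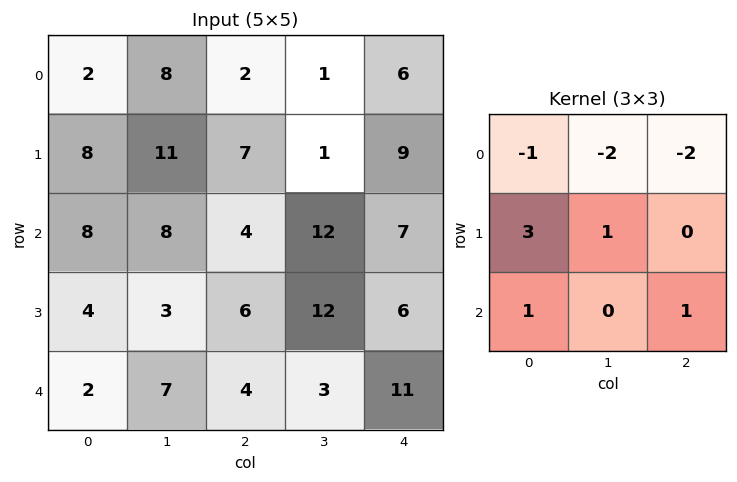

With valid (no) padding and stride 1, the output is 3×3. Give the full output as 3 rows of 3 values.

25 46 17
-2 16 9
-11 -15 3

Output[0,0]: The receptive field on the input at this output position is [2 8 2 / 8 11 7 / 8 8 4]. Elementwise product with the kernel and sum: 2·-1 + 8·-2 + 2·-2 + 8·3 + 11·1 + 8·1 + 4·1.
Output[0,1]: The receptive field on the input at this output position is [8 2 1 / 11 7 1 / 8 4 12]. Elementwise product with the kernel and sum: 8·-1 + 2·-2 + 1·-2 + 11·3 + 7·1 + 8·1 + 12·1.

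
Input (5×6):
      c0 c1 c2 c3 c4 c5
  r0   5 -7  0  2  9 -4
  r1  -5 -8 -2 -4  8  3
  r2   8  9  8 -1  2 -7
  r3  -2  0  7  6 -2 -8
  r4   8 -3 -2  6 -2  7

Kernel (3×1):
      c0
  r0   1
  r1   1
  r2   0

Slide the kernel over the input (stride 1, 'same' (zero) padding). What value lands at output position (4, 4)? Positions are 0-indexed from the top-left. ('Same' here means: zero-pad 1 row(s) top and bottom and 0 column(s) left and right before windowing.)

-4

The receptive field on the zero-padded input at this output position is [-2 / -2 / 0]. Elementwise product with the kernel and sum: -2·1 + -2·1.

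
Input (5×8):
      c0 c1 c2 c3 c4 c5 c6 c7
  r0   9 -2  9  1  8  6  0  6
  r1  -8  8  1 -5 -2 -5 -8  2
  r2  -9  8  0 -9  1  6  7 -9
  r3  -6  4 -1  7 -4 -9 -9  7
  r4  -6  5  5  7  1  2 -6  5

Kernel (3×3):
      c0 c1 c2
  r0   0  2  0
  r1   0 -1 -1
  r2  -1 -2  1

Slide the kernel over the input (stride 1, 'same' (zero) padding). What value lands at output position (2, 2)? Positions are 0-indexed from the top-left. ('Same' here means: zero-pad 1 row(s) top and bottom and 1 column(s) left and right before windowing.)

The receptive field on the zero-padded input at this output position is [8 1 -5 / 8 0 -9 / 4 -1 7]. Elementwise product with the kernel and sum: 1·2 + 0·-1 + -9·-1 + 4·-1 + -1·-2 + 7·1.

16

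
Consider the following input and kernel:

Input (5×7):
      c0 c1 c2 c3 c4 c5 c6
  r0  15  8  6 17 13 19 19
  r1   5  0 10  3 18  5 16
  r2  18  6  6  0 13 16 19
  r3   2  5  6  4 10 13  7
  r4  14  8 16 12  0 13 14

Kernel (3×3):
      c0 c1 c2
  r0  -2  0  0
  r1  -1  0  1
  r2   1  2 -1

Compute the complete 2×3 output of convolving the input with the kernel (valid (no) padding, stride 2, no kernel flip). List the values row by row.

Output[0,0]: The receptive field on the input at this output position is [15 8 6 / 5 0 10 / 18 6 6]. Elementwise product with the kernel and sum: 15·-2 + 5·-1 + 10·1 + 18·1 + 6·2 + 6·-1.

-1 -11 -2
-18 32 -17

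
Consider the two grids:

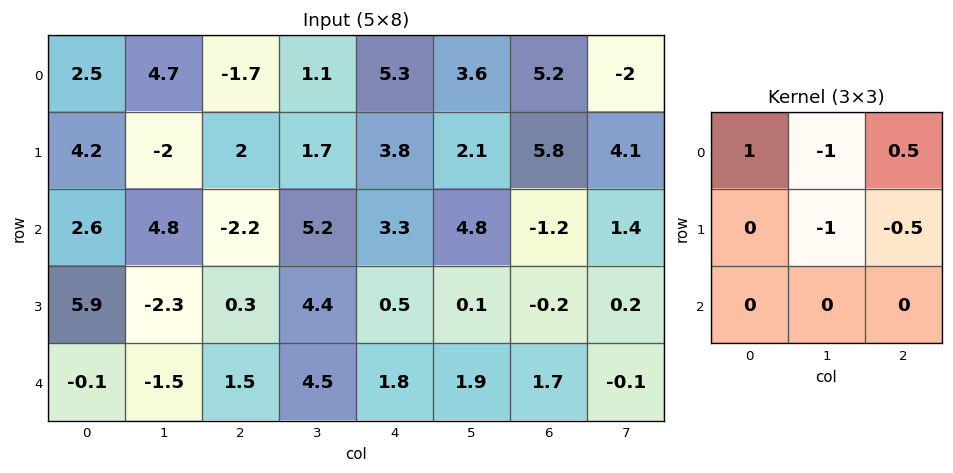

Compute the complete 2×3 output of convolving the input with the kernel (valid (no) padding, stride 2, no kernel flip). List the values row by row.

Output[0,0]: The receptive field on the input at this output position is [2.5 4.7 -1.7 / 4.2 -2 2 / 2.6 4.8 -2.2]. Elementwise product with the kernel and sum: 2.5·1 + 4.7·-1 + -1.7·0.5 + -2·-1 + 2·-0.5.
Output[0,1]: The receptive field on the input at this output position is [-1.7 1.1 5.3 / 2 1.7 3.8 / -2.2 5.2 3.3]. Elementwise product with the kernel and sum: -1.7·1 + 1.1·-1 + 5.3·0.5 + 1.7·-1 + 3.8·-0.5.

-2.05 -3.75 -0.7
-1.15 -10.4 -2.1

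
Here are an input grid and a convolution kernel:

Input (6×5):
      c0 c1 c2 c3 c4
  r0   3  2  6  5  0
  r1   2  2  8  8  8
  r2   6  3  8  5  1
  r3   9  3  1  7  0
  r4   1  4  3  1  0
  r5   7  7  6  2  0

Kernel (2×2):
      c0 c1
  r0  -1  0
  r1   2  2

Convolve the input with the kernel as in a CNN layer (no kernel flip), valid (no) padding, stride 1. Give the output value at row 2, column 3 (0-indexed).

The receptive field on the input at this output position is [5 1 / 7 0]. Elementwise product with the kernel and sum: 5·-1 + 7·2 + 0·2.

9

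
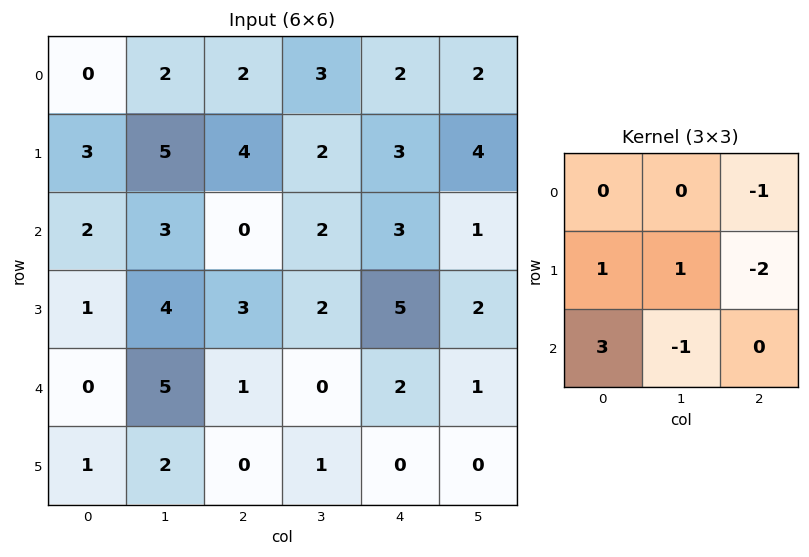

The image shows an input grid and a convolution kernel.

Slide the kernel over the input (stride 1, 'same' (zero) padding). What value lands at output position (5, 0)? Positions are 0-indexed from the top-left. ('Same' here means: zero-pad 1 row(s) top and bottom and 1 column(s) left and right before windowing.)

-8

The receptive field on the zero-padded input at this output position is [0 0 5 / 0 1 2 / 0 0 0]. Elementwise product with the kernel and sum: 5·-1 + 0·1 + 1·1 + 2·-2 + 0·3 + 0·-1.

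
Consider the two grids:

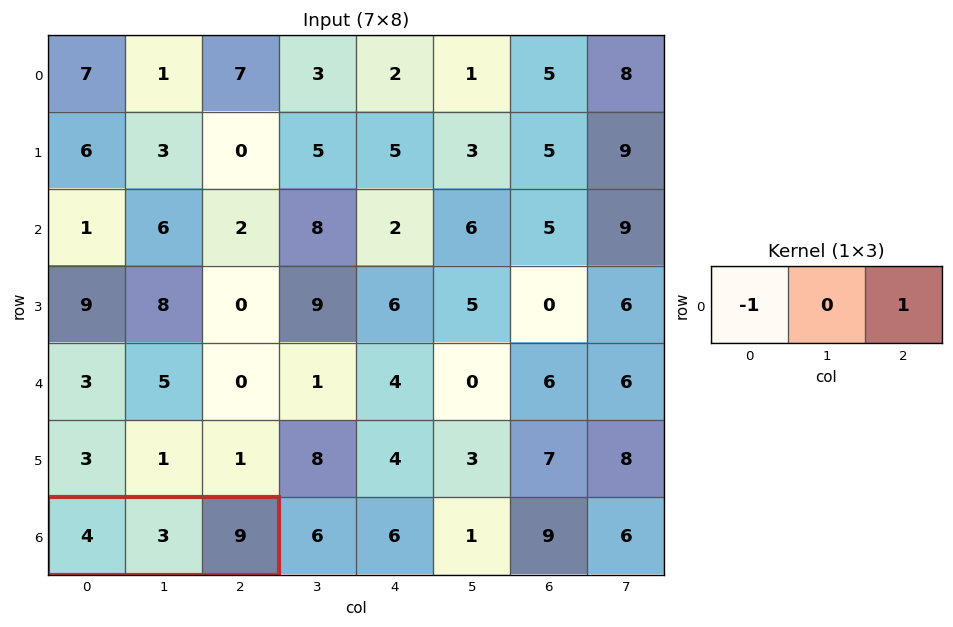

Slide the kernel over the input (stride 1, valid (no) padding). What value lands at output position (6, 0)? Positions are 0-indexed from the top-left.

5

The receptive field on the input at this output position is [4 3 9]. Elementwise product with the kernel and sum: 4·-1 + 9·1.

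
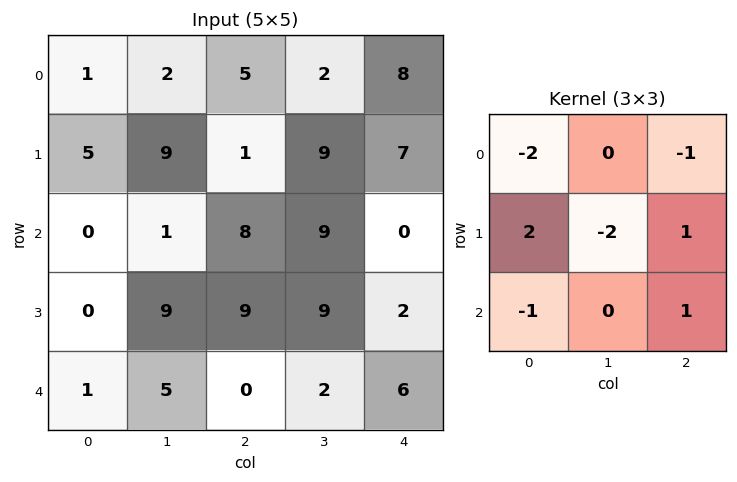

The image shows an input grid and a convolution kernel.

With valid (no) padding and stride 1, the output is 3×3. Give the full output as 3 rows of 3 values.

Output[0,0]: The receptive field on the input at this output position is [1 2 5 / 5 9 1 / 0 1 8]. Elementwise product with the kernel and sum: 1·-2 + 5·-1 + 5·2 + 9·-2 + 1·1 + 0·-1 + 8·1.

-6 27 -35
4 -32 -18
-18 -5 -8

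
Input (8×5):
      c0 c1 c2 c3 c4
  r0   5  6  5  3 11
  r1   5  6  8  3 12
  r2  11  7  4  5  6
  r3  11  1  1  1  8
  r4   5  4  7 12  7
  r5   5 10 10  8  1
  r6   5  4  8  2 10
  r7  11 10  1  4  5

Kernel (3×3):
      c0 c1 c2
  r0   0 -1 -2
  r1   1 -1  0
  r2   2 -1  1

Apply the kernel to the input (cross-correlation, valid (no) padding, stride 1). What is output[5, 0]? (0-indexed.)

The receptive field on the input at this output position is [5 10 10 / 5 4 8 / 11 10 1]. Elementwise product with the kernel and sum: 10·-1 + 10·-2 + 5·1 + 4·-1 + 11·2 + 10·-1 + 1·1.

-16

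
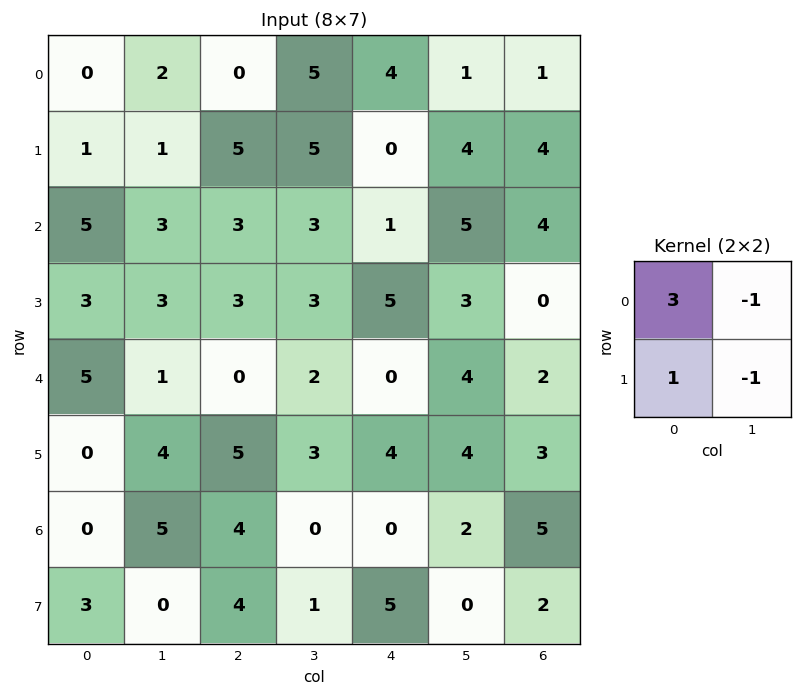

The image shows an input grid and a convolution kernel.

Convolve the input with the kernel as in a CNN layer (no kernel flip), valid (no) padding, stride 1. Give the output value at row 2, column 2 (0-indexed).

6

The receptive field on the input at this output position is [3 3 / 3 3]. Elementwise product with the kernel and sum: 3·3 + 3·-1 + 3·1 + 3·-1.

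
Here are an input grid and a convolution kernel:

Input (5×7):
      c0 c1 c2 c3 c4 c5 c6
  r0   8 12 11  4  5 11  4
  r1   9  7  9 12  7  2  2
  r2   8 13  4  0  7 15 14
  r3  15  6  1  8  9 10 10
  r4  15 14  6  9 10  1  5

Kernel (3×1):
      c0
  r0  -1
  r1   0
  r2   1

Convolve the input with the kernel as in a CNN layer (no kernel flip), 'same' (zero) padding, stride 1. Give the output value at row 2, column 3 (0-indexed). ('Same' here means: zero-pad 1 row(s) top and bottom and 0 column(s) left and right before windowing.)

The receptive field on the zero-padded input at this output position is [12 / 0 / 8]. Elementwise product with the kernel and sum: 12·-1 + 8·1.

-4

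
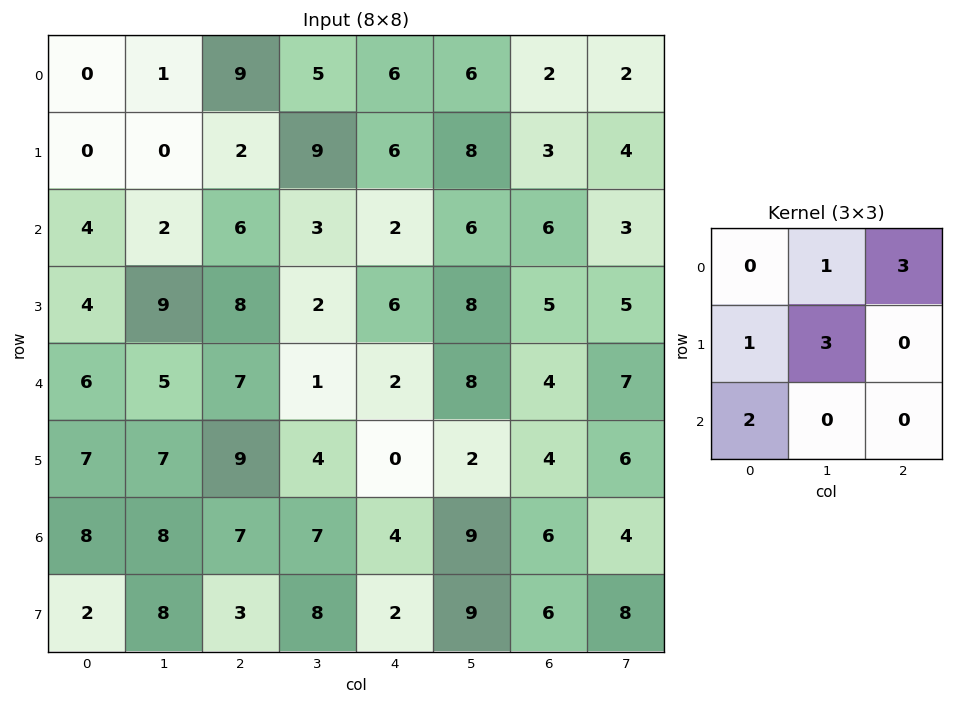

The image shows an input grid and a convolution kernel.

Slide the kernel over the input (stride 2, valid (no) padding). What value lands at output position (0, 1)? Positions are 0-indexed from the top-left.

The receptive field on the input at this output position is [9 5 6 / 2 9 6 / 6 3 2]. Elementwise product with the kernel and sum: 5·1 + 6·3 + 2·1 + 9·3 + 6·2.

64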